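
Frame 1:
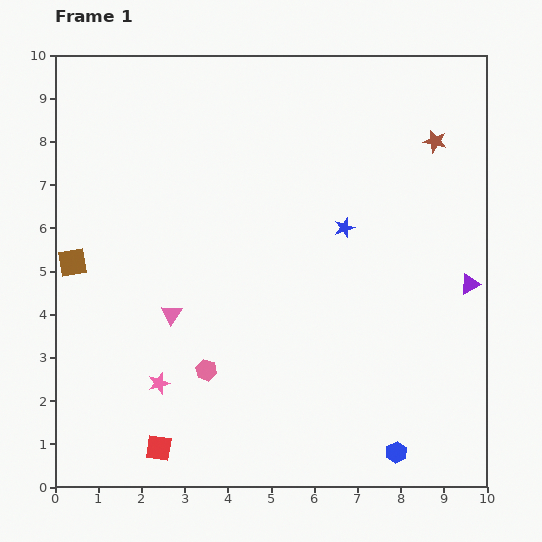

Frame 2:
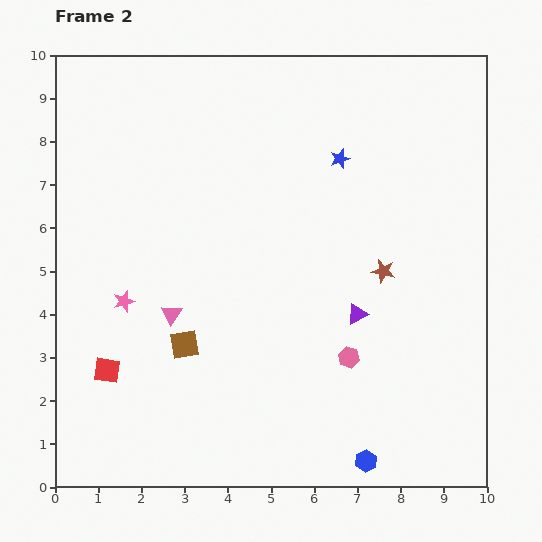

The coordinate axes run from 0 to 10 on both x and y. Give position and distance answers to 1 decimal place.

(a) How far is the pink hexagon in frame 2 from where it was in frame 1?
3.3

The pink hexagon moved from (3.5, 2.7) to (6.8, 3.0), a distance of √(3.3² + 0.3²) ≈ 3.3.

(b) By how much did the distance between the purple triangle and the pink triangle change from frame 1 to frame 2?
-2.6

Distance in frame 1: 6.9. Distance in frame 2: 4.3.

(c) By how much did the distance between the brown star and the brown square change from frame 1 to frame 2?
-4.0

Distance in frame 1: 8.9. Distance in frame 2: 4.9.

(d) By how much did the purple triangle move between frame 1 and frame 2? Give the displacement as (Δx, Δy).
(-2.6, -0.7)

The purple triangle was at (9.6, 4.7) in frame 1 and (7.0, 4.0) in frame 2.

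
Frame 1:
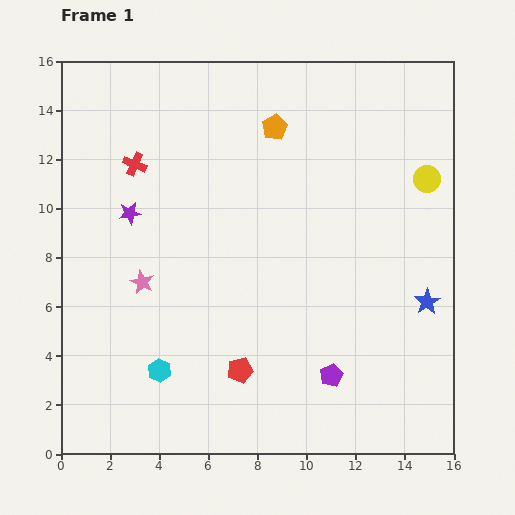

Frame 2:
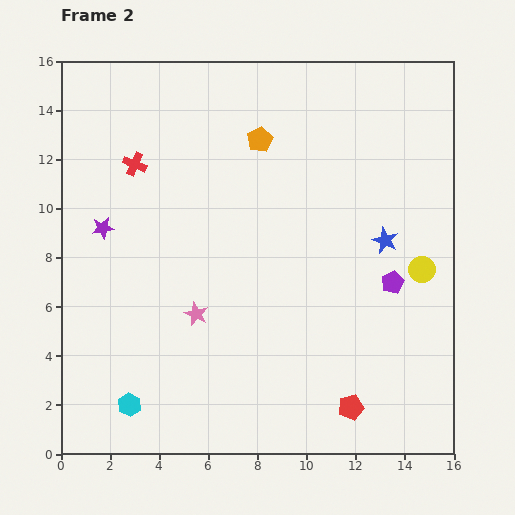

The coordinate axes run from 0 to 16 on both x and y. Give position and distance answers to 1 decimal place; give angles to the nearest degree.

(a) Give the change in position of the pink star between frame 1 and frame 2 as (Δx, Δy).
(2.2, -1.3)

The pink star was at (3.3, 7.0) in frame 1 and (5.5, 5.7) in frame 2.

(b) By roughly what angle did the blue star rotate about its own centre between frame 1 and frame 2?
17° counter-clockwise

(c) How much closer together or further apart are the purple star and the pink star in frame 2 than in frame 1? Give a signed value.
+2.4

Distance in frame 1: 2.8. Distance in frame 2: 5.2.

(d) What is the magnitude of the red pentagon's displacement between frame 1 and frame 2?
4.7

The red pentagon moved from (7.3, 3.4) to (11.8, 1.9), a distance of √(4.5² + 1.5²) ≈ 4.7.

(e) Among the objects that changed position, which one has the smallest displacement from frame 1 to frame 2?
the orange pentagon

(moved 0.8)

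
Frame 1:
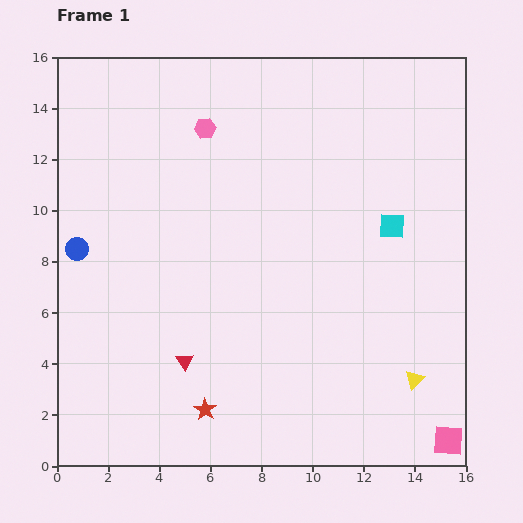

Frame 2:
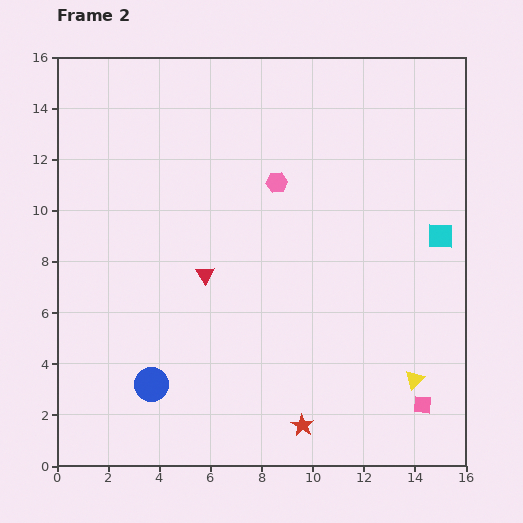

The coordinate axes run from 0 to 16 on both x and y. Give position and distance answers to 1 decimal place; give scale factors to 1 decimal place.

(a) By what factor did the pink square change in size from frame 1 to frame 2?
0.6×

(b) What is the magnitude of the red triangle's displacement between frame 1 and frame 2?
3.5

The red triangle moved from (5.0, 4.1) to (5.8, 7.5), a distance of √(0.8² + 3.4²) ≈ 3.5.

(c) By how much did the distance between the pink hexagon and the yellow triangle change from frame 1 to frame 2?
-3.4

Distance in frame 1: 12.8. Distance in frame 2: 9.4.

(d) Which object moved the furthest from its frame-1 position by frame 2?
the blue circle

(moved 6.0; next 3.8)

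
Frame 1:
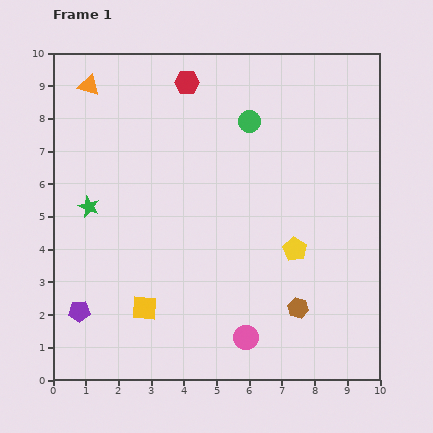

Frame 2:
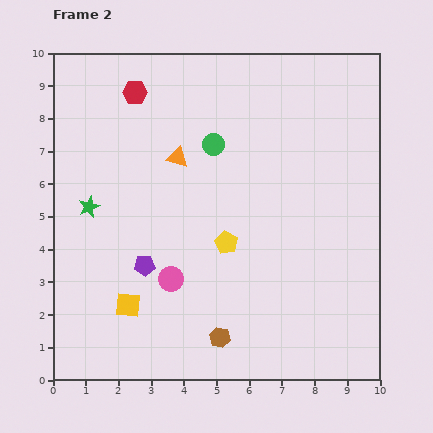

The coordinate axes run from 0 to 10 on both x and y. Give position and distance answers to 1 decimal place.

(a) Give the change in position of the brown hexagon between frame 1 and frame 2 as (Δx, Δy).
(-2.4, -0.9)

The brown hexagon was at (7.5, 2.2) in frame 1 and (5.1, 1.3) in frame 2.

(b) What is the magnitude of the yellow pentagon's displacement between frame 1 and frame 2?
2.1

The yellow pentagon moved from (7.4, 4.0) to (5.3, 4.2), a distance of √(2.1² + 0.2²) ≈ 2.1.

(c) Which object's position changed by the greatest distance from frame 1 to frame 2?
the orange triangle

(moved 3.5; next 2.9)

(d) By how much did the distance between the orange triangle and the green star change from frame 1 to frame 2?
-0.6

Distance in frame 1: 3.7. Distance in frame 2: 3.1.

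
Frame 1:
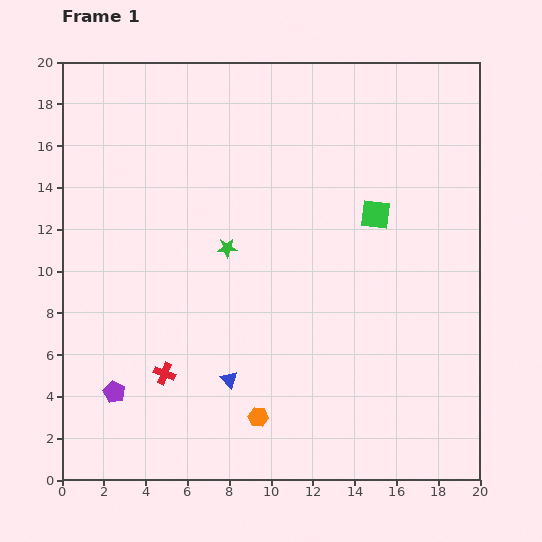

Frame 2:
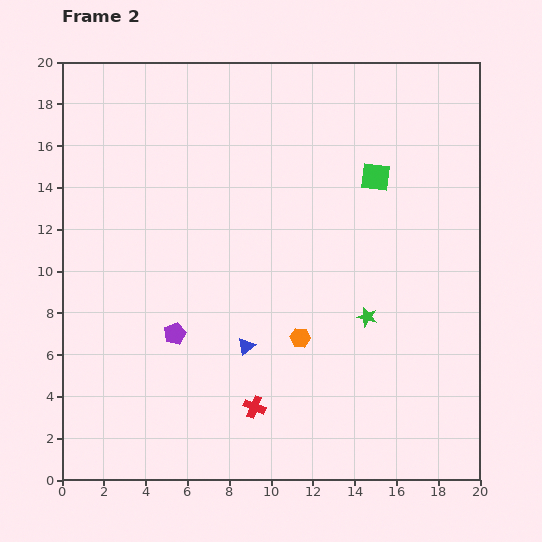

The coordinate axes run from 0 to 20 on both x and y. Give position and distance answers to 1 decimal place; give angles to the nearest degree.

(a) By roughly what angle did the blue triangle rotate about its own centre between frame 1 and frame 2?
35° clockwise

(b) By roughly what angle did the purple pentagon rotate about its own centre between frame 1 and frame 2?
23° clockwise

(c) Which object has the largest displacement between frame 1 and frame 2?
the green star

(moved 7.5; next 4.6)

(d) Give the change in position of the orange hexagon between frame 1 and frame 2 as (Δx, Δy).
(2.0, 3.8)

The orange hexagon was at (9.4, 3.0) in frame 1 and (11.4, 6.8) in frame 2.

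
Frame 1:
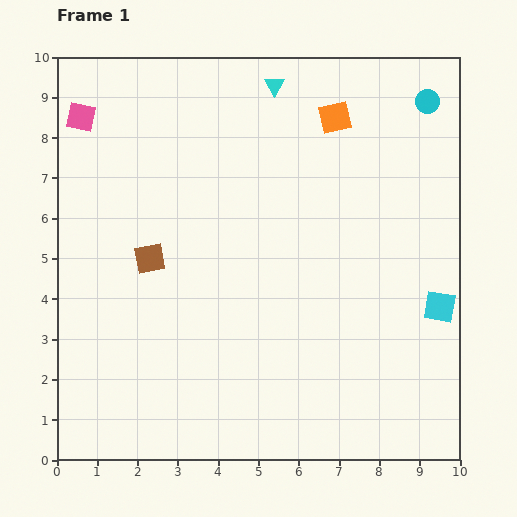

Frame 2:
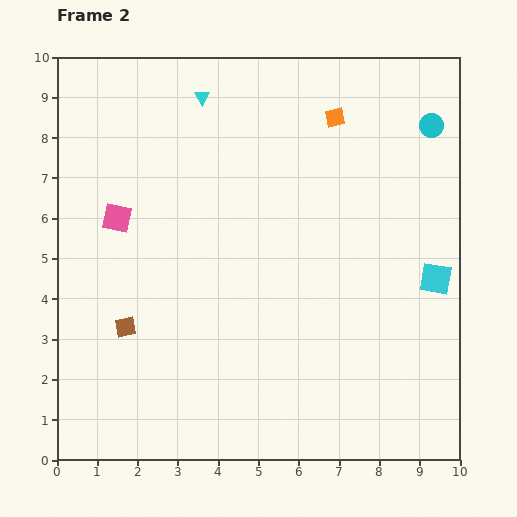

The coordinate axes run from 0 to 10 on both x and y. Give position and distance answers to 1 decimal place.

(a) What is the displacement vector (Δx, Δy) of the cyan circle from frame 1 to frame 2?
(0.1, -0.6)

The cyan circle was at (9.2, 8.9) in frame 1 and (9.3, 8.3) in frame 2.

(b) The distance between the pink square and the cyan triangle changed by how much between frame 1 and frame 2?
-1.2

Distance in frame 1: 4.9. Distance in frame 2: 3.7.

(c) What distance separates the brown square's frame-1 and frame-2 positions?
1.8

The brown square moved from (2.3, 5.0) to (1.7, 3.3), a distance of √(0.6² + 1.7²) ≈ 1.8.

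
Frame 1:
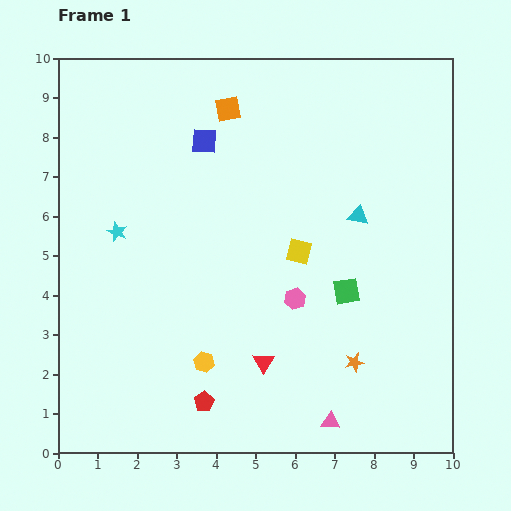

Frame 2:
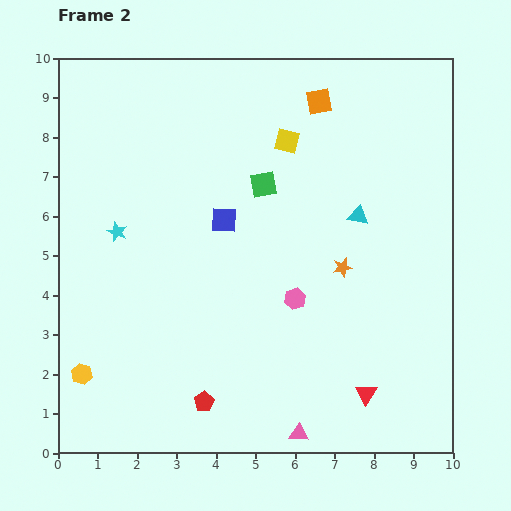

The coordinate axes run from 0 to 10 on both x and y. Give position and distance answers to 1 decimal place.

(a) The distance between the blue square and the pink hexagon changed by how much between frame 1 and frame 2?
-1.9

Distance in frame 1: 4.6. Distance in frame 2: 2.7.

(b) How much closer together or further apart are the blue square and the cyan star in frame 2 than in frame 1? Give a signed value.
-0.5

Distance in frame 1: 3.2. Distance in frame 2: 2.7.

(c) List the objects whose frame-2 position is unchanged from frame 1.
the pink hexagon, the cyan triangle, the red pentagon, the cyan star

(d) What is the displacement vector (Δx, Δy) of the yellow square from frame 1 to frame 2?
(-0.3, 2.8)

The yellow square was at (6.1, 5.1) in frame 1 and (5.8, 7.9) in frame 2.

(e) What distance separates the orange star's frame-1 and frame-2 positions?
2.4

The orange star moved from (7.5, 2.3) to (7.2, 4.7), a distance of √(0.3² + 2.4²) ≈ 2.4.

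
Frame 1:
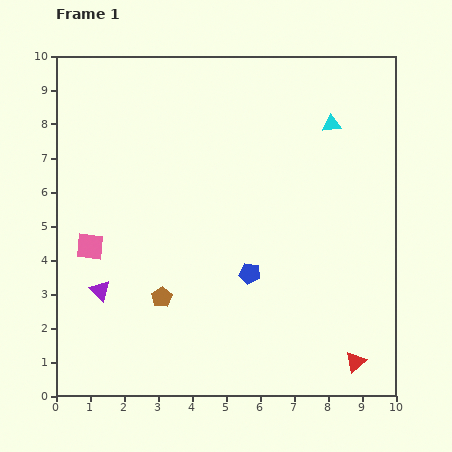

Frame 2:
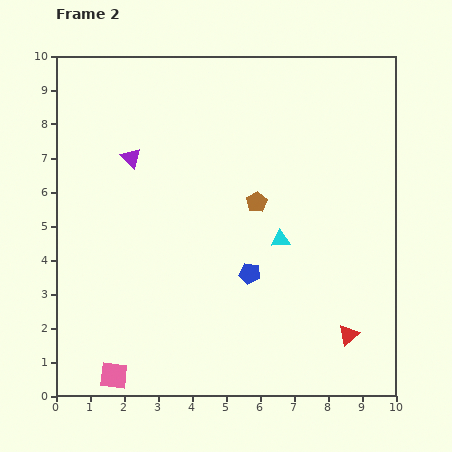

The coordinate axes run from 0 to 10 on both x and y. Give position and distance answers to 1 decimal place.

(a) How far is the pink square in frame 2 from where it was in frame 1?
3.9

The pink square moved from (1.0, 4.4) to (1.7, 0.6), a distance of √(0.7² + 3.8²) ≈ 3.9.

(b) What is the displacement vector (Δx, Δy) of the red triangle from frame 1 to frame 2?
(-0.2, 0.8)

The red triangle was at (8.8, 1.0) in frame 1 and (8.6, 1.8) in frame 2.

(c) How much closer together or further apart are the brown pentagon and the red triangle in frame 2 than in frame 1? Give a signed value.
-1.3

Distance in frame 1: 6.0. Distance in frame 2: 4.7.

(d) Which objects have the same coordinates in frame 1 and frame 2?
the blue pentagon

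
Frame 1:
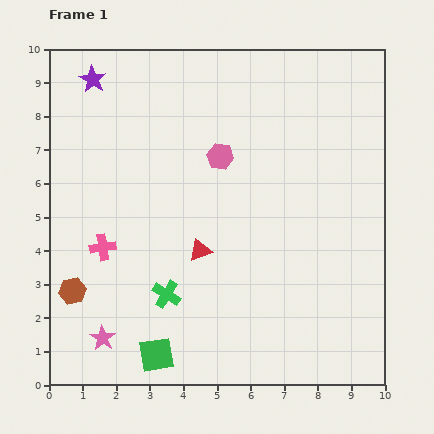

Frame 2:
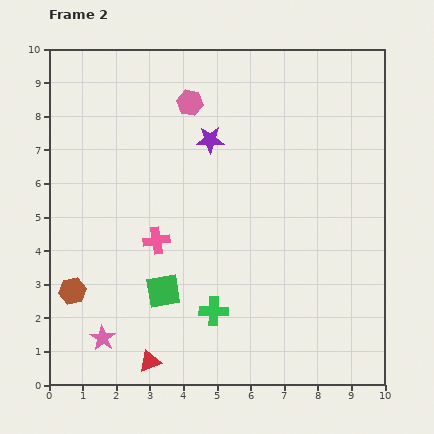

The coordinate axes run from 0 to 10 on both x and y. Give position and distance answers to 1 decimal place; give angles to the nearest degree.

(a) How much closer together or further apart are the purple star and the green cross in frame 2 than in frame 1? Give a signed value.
-1.7

Distance in frame 1: 6.8. Distance in frame 2: 5.1.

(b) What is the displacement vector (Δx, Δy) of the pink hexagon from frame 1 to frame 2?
(-0.9, 1.6)

The pink hexagon was at (5.1, 6.8) in frame 1 and (4.2, 8.4) in frame 2.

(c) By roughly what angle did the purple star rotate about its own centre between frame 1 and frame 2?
31° counter-clockwise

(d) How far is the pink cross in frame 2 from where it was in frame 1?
1.6

The pink cross moved from (1.6, 4.1) to (3.2, 4.3), a distance of √(1.6² + 0.2²) ≈ 1.6.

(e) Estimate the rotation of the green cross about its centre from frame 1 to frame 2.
30° counter-clockwise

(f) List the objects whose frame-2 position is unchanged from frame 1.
the brown hexagon, the pink star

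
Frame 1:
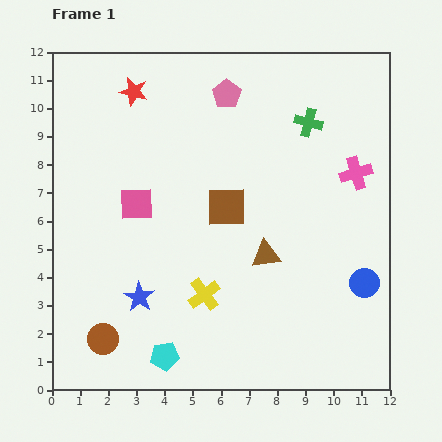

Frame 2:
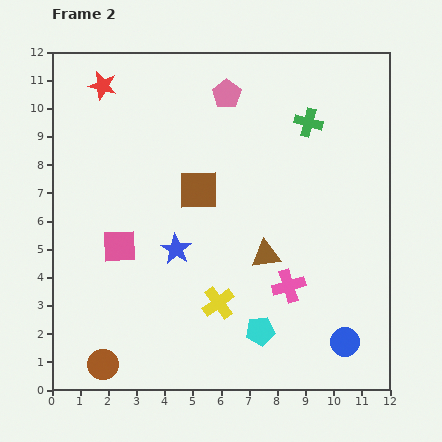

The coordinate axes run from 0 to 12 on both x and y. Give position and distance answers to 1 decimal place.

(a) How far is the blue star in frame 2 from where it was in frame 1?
2.1

The blue star moved from (3.1, 3.3) to (4.4, 5.0), a distance of √(1.3² + 1.7²) ≈ 2.1.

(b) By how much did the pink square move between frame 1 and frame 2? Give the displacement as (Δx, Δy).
(-0.6, -1.5)

The pink square was at (3.0, 6.6) in frame 1 and (2.4, 5.1) in frame 2.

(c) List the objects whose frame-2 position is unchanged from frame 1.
the green cross, the pink pentagon, the brown triangle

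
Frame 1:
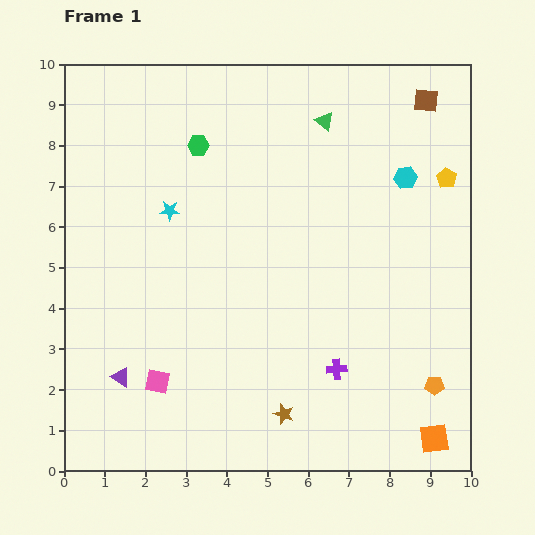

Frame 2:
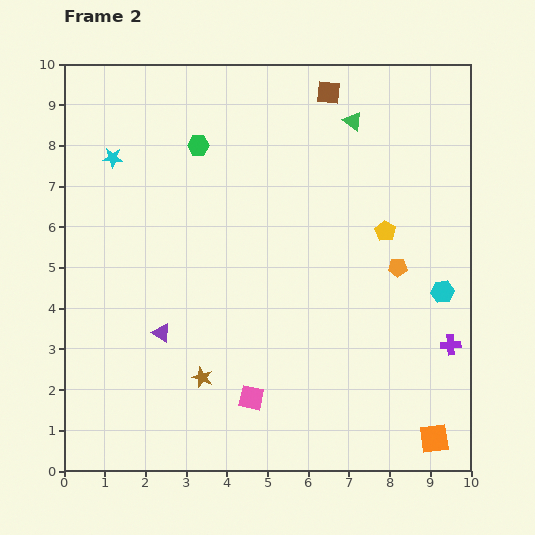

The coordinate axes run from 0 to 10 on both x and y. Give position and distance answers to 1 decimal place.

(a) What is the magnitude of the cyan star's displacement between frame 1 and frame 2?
1.9

The cyan star moved from (2.6, 6.4) to (1.2, 7.7), a distance of √(1.4² + 1.3²) ≈ 1.9.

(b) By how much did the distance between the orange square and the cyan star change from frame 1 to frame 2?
+1.9

Distance in frame 1: 8.6. Distance in frame 2: 10.5.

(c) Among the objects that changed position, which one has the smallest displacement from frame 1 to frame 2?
the green triangle

(moved 0.7)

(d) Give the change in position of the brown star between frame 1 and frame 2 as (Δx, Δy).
(-2.0, 0.9)

The brown star was at (5.4, 1.4) in frame 1 and (3.4, 2.3) in frame 2.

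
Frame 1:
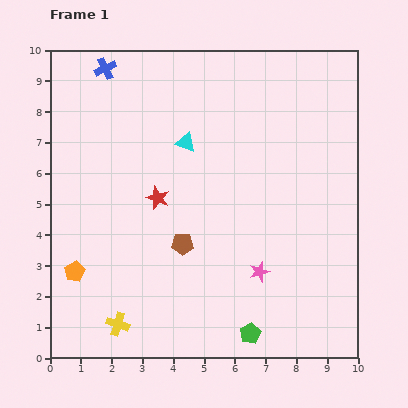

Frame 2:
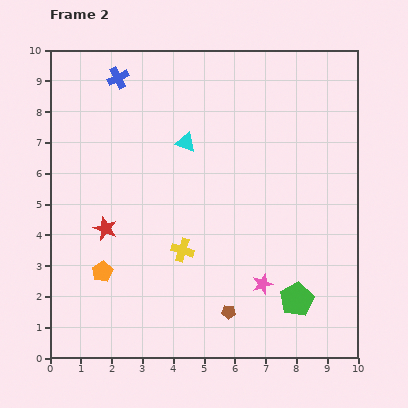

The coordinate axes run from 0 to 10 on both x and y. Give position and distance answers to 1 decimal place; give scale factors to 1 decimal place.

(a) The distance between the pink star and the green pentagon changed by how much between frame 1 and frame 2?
-0.8

Distance in frame 1: 2.0. Distance in frame 2: 1.2.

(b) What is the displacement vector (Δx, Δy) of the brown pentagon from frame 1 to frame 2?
(1.5, -2.2)

The brown pentagon was at (4.3, 3.7) in frame 1 and (5.8, 1.5) in frame 2.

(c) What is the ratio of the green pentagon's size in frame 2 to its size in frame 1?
1.6×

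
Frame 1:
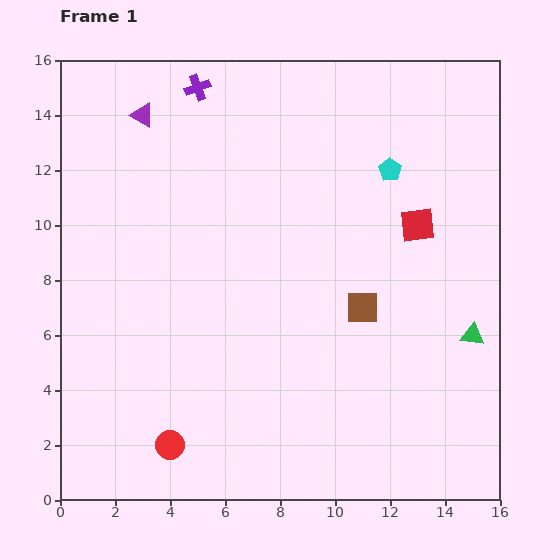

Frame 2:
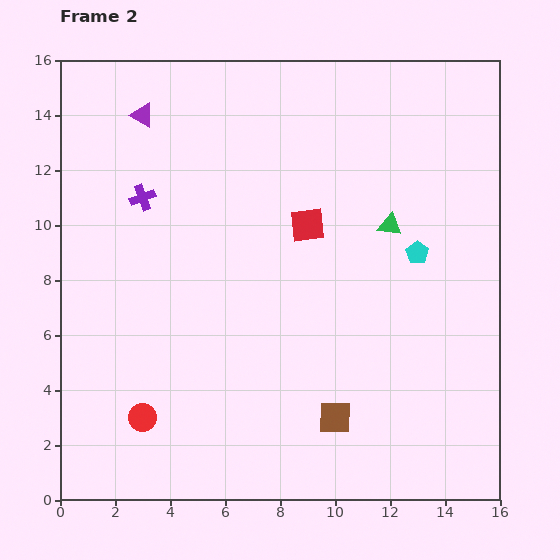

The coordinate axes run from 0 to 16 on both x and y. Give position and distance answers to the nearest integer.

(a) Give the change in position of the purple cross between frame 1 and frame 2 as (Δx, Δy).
(-2, -4)

The purple cross was at (5, 15) in frame 1 and (3, 11) in frame 2.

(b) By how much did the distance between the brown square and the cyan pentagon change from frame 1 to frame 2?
+2

Distance in frame 1: 5. Distance in frame 2: 7.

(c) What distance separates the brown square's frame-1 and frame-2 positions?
4

The brown square moved from (11, 7) to (10, 3), a distance of √(1² + 4²) ≈ 4.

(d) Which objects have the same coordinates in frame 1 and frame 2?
the purple triangle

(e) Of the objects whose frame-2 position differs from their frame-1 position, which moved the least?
the red circle

(moved 1)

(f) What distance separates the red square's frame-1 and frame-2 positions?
4

The red square moved from (13, 10) to (9, 10), a distance of √(4² + 0²) ≈ 4.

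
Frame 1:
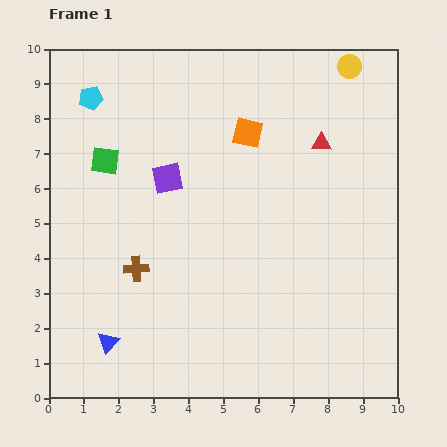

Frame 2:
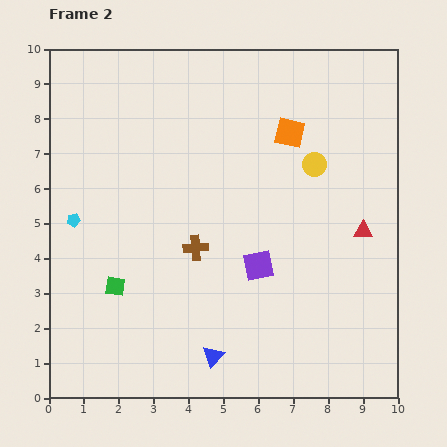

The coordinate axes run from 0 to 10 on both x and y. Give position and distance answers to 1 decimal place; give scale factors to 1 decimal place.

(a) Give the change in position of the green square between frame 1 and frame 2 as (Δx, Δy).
(0.3, -3.6)

The green square was at (1.6, 6.8) in frame 1 and (1.9, 3.2) in frame 2.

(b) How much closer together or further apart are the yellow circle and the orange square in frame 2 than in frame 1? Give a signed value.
-2.4

Distance in frame 1: 3.5. Distance in frame 2: 1.1.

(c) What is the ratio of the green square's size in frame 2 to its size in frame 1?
0.7×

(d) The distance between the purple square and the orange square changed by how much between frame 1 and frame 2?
+1.3

Distance in frame 1: 2.6. Distance in frame 2: 3.9.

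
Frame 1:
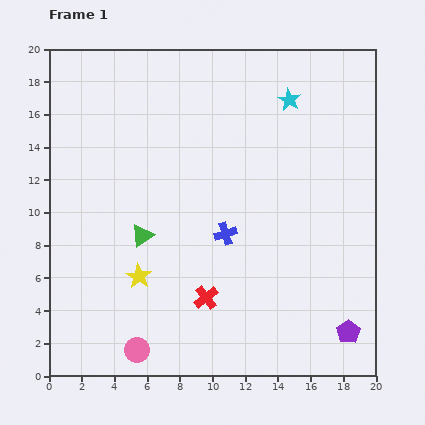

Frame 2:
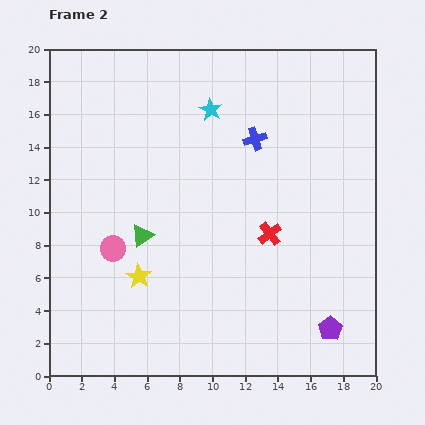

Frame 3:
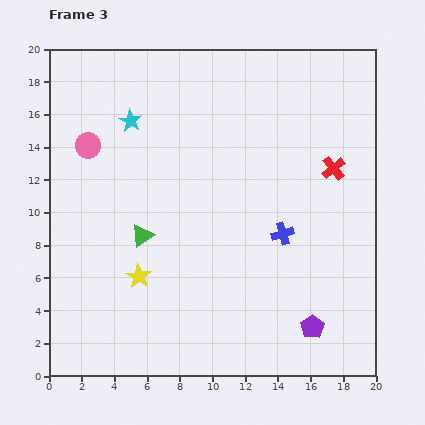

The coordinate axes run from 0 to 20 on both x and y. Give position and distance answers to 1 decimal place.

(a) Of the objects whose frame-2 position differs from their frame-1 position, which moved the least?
the purple pentagon

(moved 1.1)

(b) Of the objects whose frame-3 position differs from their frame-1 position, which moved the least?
the purple pentagon

(moved 2.2)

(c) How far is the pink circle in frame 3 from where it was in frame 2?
6.5

The pink circle moved from (3.9, 7.8) to (2.4, 14.1), a distance of √(1.5² + 6.3²) ≈ 6.5.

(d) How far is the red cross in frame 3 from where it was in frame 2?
5.6

The red cross moved from (13.5, 8.7) to (17.4, 12.7), a distance of √(3.9² + 4.0²) ≈ 5.6.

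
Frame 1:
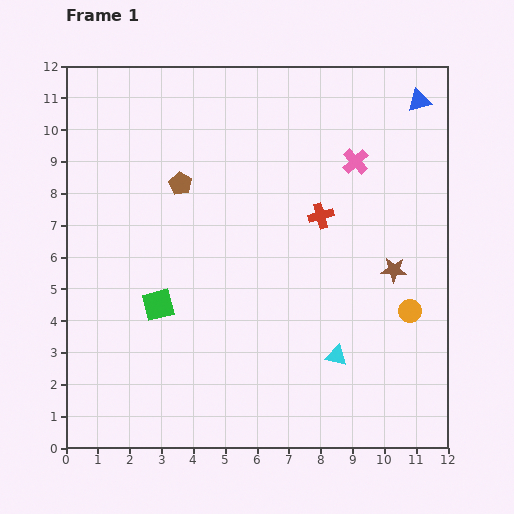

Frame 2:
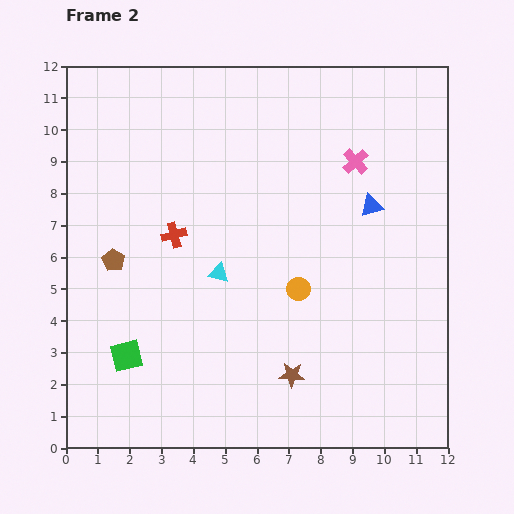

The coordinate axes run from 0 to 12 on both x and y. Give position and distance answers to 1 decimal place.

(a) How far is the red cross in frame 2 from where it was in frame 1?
4.6

The red cross moved from (8.0, 7.3) to (3.4, 6.7), a distance of √(4.6² + 0.6²) ≈ 4.6.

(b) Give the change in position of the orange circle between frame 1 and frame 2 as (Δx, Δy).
(-3.5, 0.7)

The orange circle was at (10.8, 4.3) in frame 1 and (7.3, 5.0) in frame 2.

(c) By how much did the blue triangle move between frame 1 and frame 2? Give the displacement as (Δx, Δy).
(-1.5, -3.3)

The blue triangle was at (11.1, 10.9) in frame 1 and (9.6, 7.6) in frame 2.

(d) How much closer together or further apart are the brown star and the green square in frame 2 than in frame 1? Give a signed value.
-2.3

Distance in frame 1: 7.5. Distance in frame 2: 5.2.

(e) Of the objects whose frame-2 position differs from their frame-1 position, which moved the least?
the green square

(moved 1.9)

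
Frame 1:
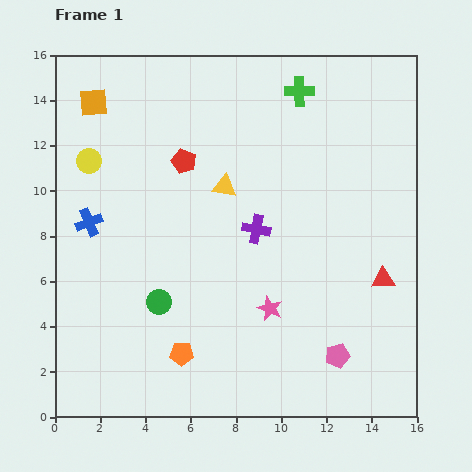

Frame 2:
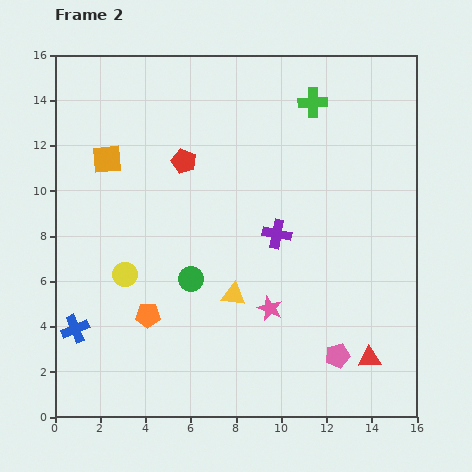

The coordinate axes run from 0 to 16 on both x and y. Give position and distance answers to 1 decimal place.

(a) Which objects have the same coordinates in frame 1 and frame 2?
the red pentagon, the pink pentagon, the pink star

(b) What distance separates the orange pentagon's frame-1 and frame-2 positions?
2.3

The orange pentagon moved from (5.6, 2.8) to (4.1, 4.5), a distance of √(1.5² + 1.7²) ≈ 2.3.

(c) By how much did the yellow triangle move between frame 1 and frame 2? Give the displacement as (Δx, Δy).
(0.4, -4.8)

The yellow triangle was at (7.5, 10.2) in frame 1 and (7.9, 5.4) in frame 2.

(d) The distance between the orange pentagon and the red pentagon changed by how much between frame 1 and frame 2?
-1.5

Distance in frame 1: 8.5. Distance in frame 2: 7.0.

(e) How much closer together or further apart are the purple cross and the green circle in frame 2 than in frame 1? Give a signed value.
-1.1

Distance in frame 1: 5.4. Distance in frame 2: 4.3.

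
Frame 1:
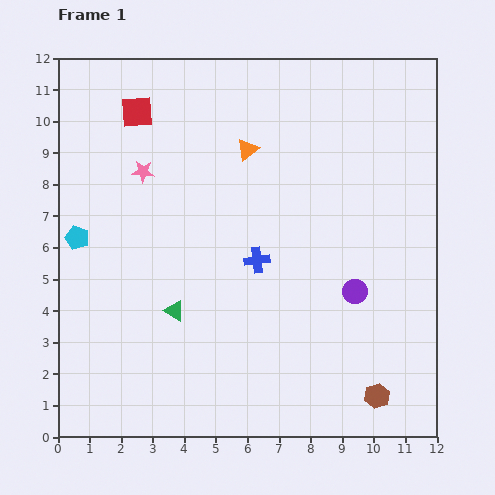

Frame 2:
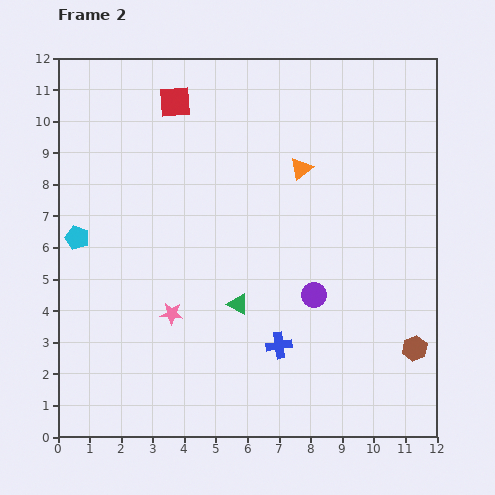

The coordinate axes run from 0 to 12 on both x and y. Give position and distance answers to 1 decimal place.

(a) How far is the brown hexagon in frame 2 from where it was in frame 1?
1.9

The brown hexagon moved from (10.1, 1.3) to (11.3, 2.8), a distance of √(1.2² + 1.5²) ≈ 1.9.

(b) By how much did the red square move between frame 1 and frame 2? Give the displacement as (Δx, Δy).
(1.2, 0.3)

The red square was at (2.5, 10.3) in frame 1 and (3.7, 10.6) in frame 2.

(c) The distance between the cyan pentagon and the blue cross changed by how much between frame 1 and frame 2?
+1.5

Distance in frame 1: 5.7. Distance in frame 2: 7.2.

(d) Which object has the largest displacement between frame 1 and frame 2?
the pink star

(moved 4.6; next 2.8)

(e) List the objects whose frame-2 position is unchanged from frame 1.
the cyan pentagon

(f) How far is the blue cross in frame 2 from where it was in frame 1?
2.8

The blue cross moved from (6.3, 5.6) to (7.0, 2.9), a distance of √(0.7² + 2.7²) ≈ 2.8.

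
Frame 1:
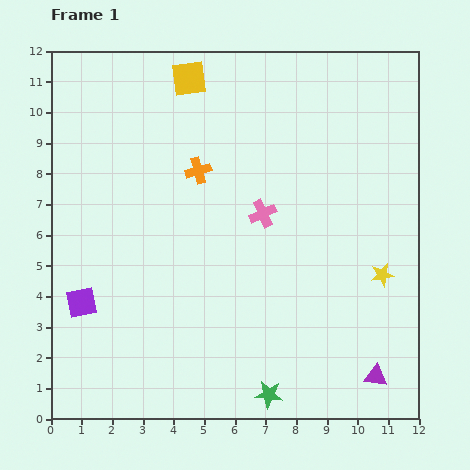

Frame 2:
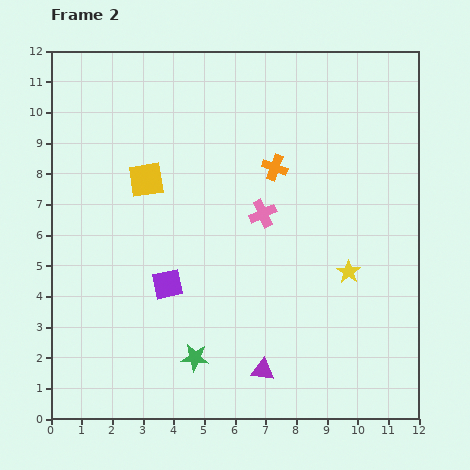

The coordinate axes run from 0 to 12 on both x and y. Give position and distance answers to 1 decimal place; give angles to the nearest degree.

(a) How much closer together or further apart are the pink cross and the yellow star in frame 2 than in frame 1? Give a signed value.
-1.0

Distance in frame 1: 4.4. Distance in frame 2: 3.4.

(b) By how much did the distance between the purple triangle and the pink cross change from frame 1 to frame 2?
-1.4

Distance in frame 1: 6.5. Distance in frame 2: 5.1.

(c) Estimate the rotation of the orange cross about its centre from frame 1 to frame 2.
36° clockwise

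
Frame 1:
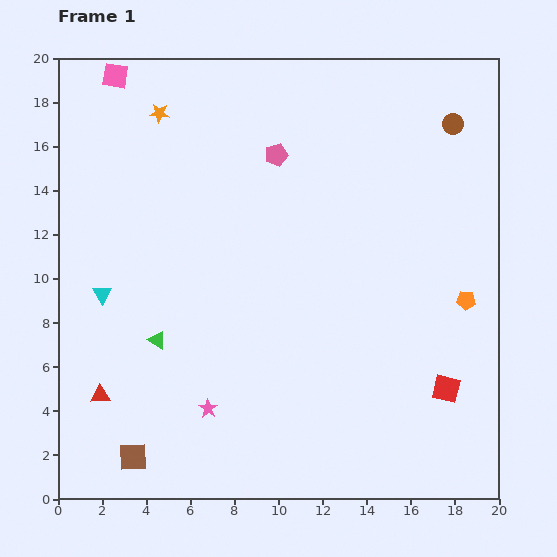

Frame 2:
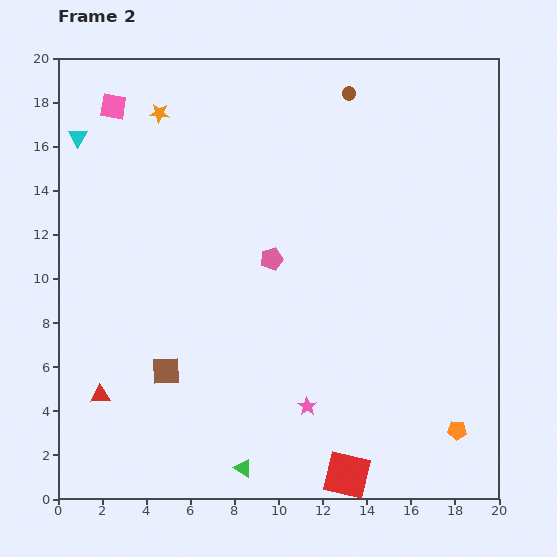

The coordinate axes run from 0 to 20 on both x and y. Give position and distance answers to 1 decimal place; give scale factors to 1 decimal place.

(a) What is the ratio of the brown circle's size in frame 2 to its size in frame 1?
0.6×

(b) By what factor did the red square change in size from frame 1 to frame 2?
1.7×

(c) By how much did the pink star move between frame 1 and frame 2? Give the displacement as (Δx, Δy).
(4.5, 0.1)

The pink star was at (6.8, 4.1) in frame 1 and (11.3, 4.2) in frame 2.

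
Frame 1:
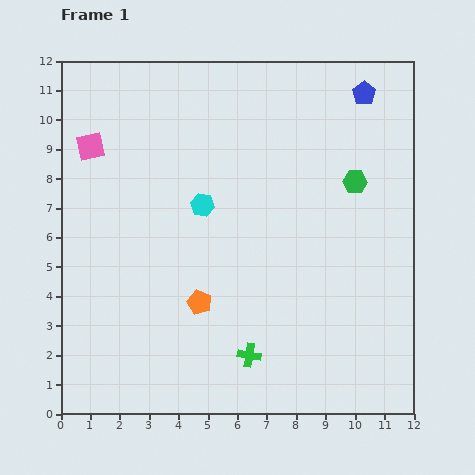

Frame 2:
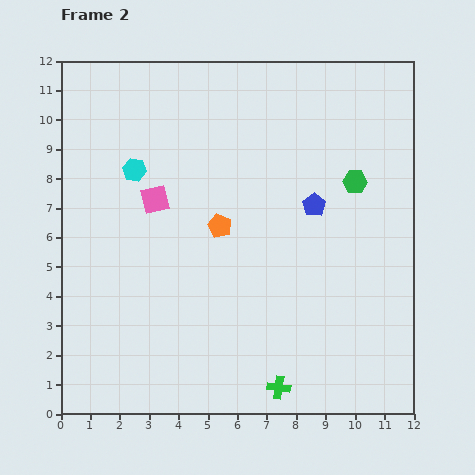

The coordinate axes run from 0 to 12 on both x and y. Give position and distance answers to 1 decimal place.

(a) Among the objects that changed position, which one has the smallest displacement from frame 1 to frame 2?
the green cross

(moved 1.5)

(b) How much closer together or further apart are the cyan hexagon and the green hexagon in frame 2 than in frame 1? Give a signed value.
+2.2

Distance in frame 1: 5.3. Distance in frame 2: 7.5.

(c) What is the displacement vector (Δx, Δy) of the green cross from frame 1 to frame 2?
(1.0, -1.1)

The green cross was at (6.4, 2.0) in frame 1 and (7.4, 0.9) in frame 2.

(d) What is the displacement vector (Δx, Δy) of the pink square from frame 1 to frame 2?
(2.2, -1.8)

The pink square was at (1.0, 9.1) in frame 1 and (3.2, 7.3) in frame 2.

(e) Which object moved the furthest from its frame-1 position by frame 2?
the blue pentagon

(moved 4.2; next 2.8)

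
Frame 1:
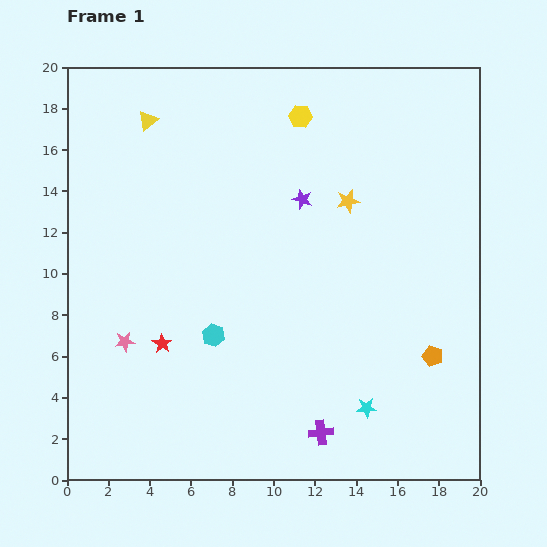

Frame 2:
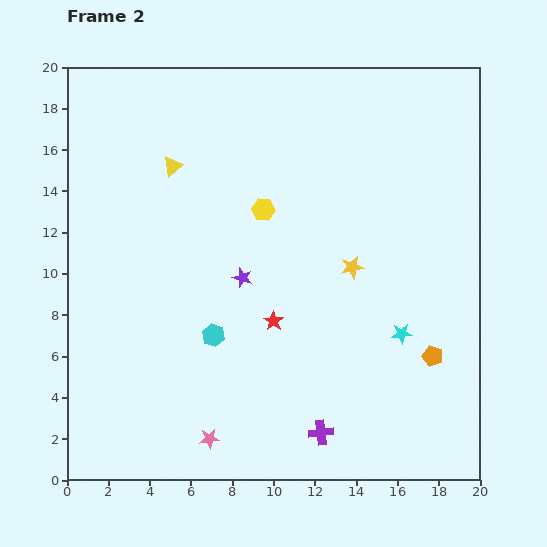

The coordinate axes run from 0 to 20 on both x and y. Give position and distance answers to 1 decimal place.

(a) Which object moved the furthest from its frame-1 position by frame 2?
the pink star

(moved 6.2; next 5.5)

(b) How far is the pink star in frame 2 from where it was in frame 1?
6.2

The pink star moved from (2.8, 6.7) to (6.9, 2.0), a distance of √(4.1² + 4.7²) ≈ 6.2.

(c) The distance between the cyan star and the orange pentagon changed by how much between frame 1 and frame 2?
-2.2

Distance in frame 1: 4.1. Distance in frame 2: 1.9.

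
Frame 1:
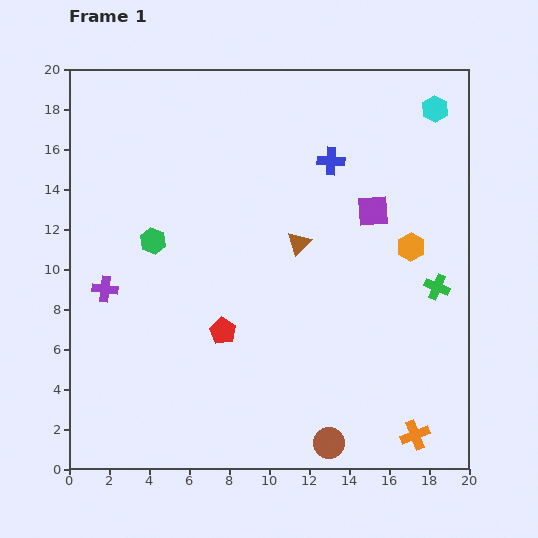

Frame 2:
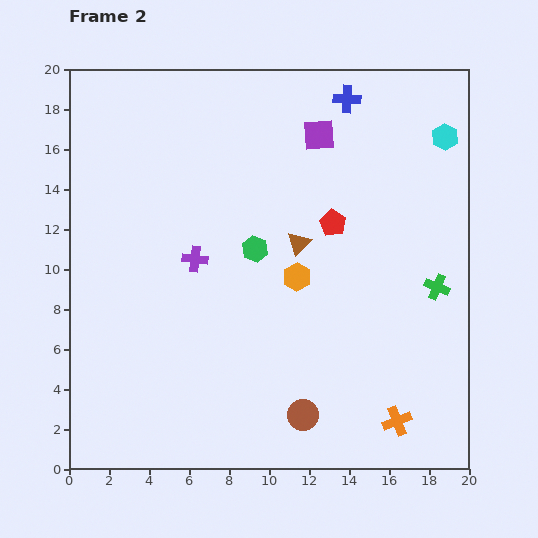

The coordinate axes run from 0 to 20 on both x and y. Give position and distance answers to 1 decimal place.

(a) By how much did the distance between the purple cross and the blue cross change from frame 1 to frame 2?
-2.0

Distance in frame 1: 13.0. Distance in frame 2: 11.0.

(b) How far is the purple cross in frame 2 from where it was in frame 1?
4.7

The purple cross moved from (1.8, 9.0) to (6.3, 10.5), a distance of √(4.5² + 1.5²) ≈ 4.7.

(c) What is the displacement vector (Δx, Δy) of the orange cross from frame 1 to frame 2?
(-0.9, 0.7)

The orange cross was at (17.3, 1.7) in frame 1 and (16.4, 2.4) in frame 2.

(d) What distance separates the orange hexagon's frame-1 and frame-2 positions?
5.9

The orange hexagon moved from (17.1, 11.1) to (11.4, 9.6), a distance of √(5.7² + 1.5²) ≈ 5.9.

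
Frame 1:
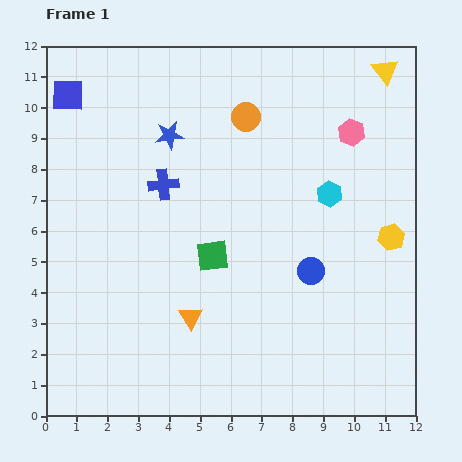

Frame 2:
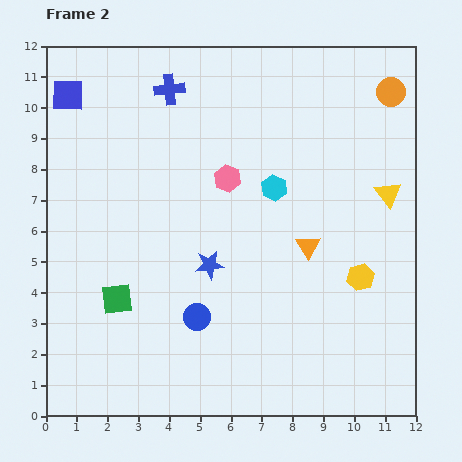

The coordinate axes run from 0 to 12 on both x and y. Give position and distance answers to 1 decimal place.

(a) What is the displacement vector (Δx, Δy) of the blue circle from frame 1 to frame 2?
(-3.7, -1.5)

The blue circle was at (8.6, 4.7) in frame 1 and (4.9, 3.2) in frame 2.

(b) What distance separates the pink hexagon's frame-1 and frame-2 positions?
4.3

The pink hexagon moved from (9.9, 9.2) to (5.9, 7.7), a distance of √(4.0² + 1.5²) ≈ 4.3.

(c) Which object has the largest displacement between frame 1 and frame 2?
the orange circle

(moved 4.8; next 4.4)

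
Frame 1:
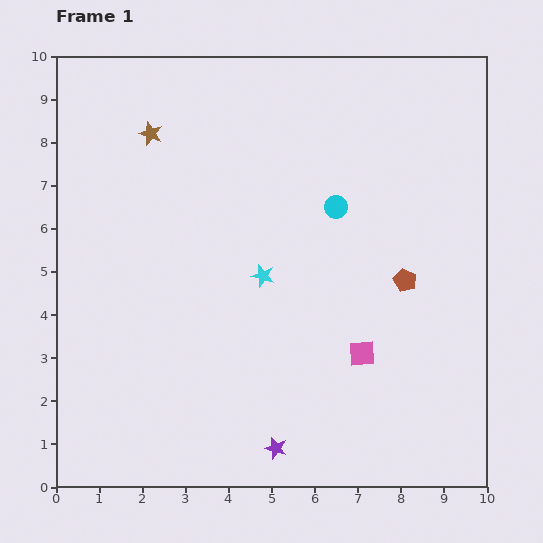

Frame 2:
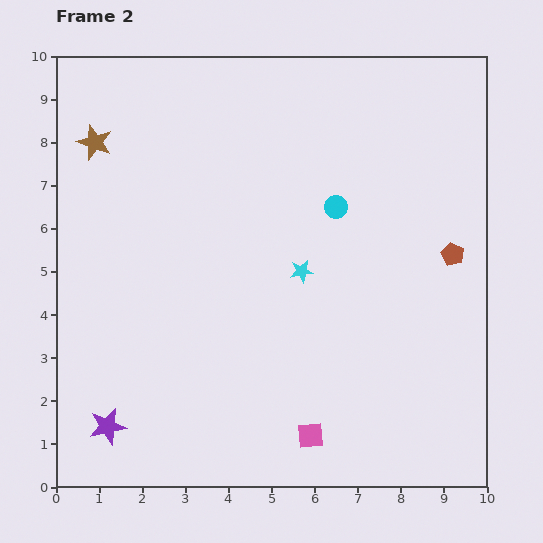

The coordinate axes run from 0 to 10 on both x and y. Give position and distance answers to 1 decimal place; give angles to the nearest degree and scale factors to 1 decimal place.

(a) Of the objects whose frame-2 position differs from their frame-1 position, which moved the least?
the cyan star

(moved 0.9)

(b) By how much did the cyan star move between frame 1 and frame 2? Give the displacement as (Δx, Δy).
(0.9, 0.1)

The cyan star was at (4.8, 4.9) in frame 1 and (5.7, 5.0) in frame 2.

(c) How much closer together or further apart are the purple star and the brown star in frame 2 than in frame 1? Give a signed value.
-1.3

Distance in frame 1: 7.9. Distance in frame 2: 6.6.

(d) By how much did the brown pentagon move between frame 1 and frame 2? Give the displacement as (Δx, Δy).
(1.1, 0.6)

The brown pentagon was at (8.1, 4.8) in frame 1 and (9.2, 5.4) in frame 2.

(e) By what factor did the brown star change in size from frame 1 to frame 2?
1.5×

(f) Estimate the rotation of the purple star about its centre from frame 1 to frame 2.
29° counter-clockwise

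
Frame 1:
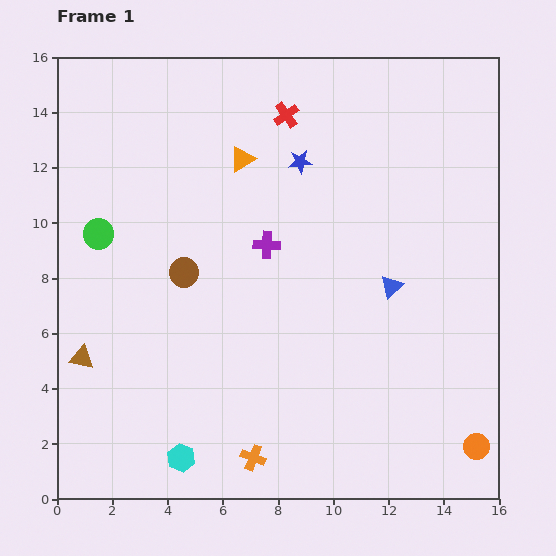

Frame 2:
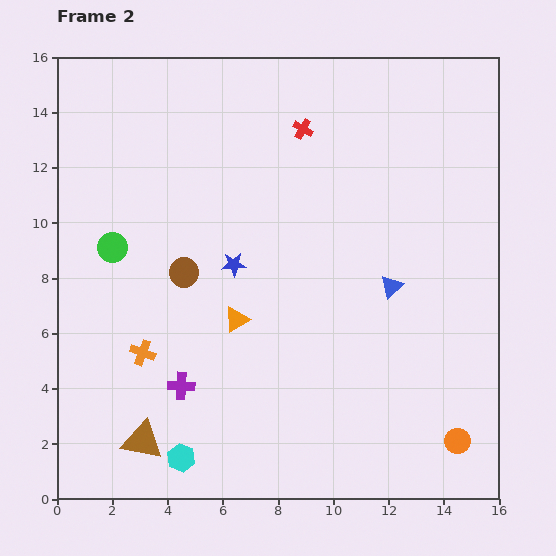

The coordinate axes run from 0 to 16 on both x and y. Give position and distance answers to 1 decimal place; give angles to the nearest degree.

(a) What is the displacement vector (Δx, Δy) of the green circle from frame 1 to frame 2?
(0.5, -0.5)

The green circle was at (1.5, 9.6) in frame 1 and (2.0, 9.1) in frame 2.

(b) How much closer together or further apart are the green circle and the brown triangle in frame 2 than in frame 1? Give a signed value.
+2.6

Distance in frame 1: 4.5. Distance in frame 2: 7.1.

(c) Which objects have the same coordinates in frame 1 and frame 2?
the brown circle, the blue triangle, the cyan hexagon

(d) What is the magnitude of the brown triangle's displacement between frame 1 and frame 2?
3.7

The brown triangle moved from (0.9, 5.1) to (3.1, 2.1), a distance of √(2.2² + 3.0²) ≈ 3.7.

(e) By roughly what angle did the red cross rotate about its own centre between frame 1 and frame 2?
25° counter-clockwise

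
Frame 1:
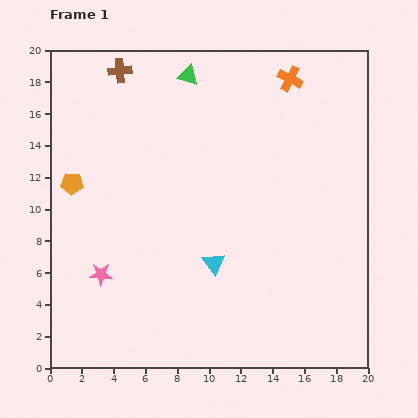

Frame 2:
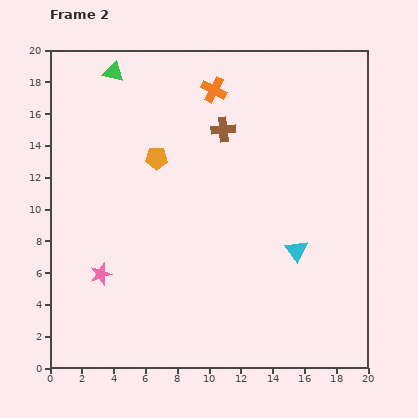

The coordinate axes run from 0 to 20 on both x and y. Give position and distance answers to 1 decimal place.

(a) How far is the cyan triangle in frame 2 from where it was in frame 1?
5.3

The cyan triangle moved from (10.3, 6.6) to (15.5, 7.4), a distance of √(5.2² + 0.8²) ≈ 5.3.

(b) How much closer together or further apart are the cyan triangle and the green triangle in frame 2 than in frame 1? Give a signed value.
+4.2

Distance in frame 1: 11.9. Distance in frame 2: 16.1.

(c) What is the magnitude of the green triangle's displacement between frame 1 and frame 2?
4.7

The green triangle moved from (8.7, 18.4) to (4.0, 18.6), a distance of √(4.7² + 0.2²) ≈ 4.7.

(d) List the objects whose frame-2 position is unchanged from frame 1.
the pink star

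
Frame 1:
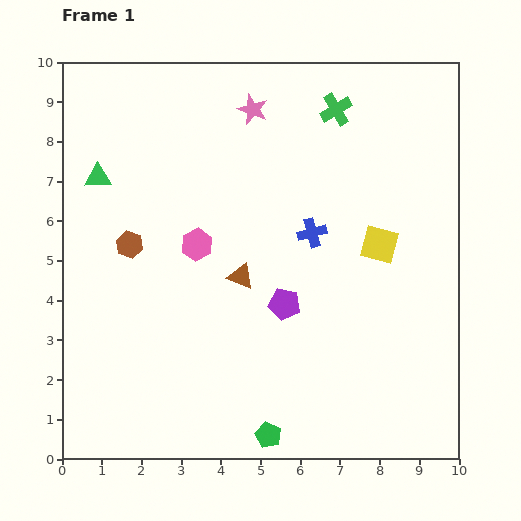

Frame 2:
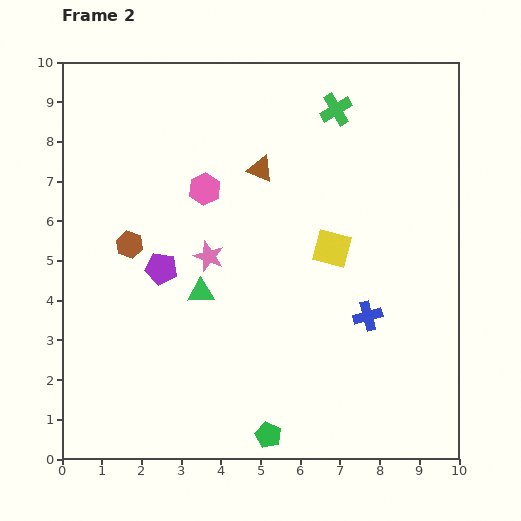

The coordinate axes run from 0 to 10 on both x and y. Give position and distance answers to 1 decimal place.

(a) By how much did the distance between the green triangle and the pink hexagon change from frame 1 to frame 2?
-0.4

Distance in frame 1: 3.0. Distance in frame 2: 2.6.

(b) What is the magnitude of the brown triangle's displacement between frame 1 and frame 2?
2.7

The brown triangle moved from (4.5, 4.6) to (5.0, 7.3), a distance of √(0.5² + 2.7²) ≈ 2.7.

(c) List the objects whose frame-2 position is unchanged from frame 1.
the green pentagon, the green cross, the brown hexagon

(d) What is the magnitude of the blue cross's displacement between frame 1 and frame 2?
2.5

The blue cross moved from (6.3, 5.7) to (7.7, 3.6), a distance of √(1.4² + 2.1²) ≈ 2.5.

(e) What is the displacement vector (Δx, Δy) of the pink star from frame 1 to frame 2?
(-1.1, -3.7)

The pink star was at (4.8, 8.8) in frame 1 and (3.7, 5.1) in frame 2.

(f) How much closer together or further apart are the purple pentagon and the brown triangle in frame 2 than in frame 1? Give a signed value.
+2.2

Distance in frame 1: 1.3. Distance in frame 2: 3.5.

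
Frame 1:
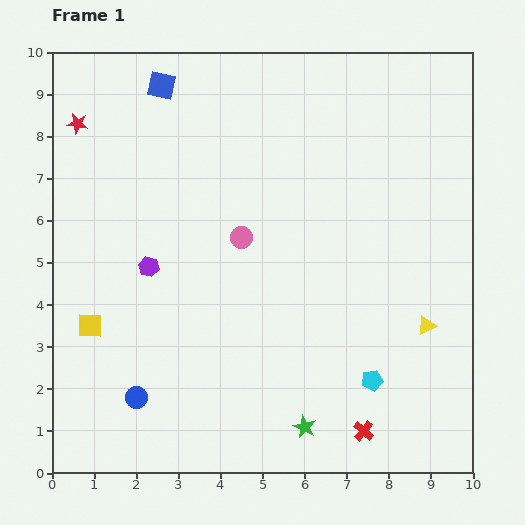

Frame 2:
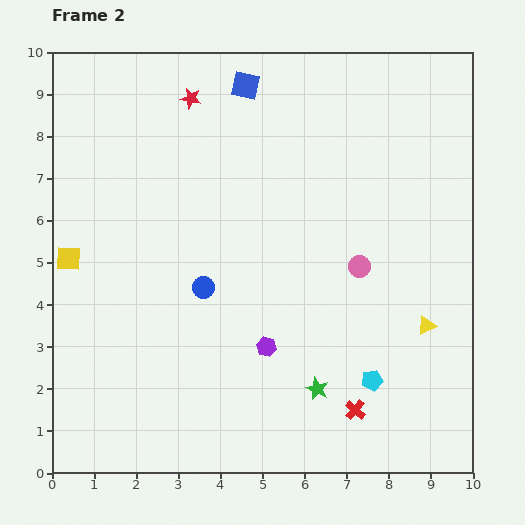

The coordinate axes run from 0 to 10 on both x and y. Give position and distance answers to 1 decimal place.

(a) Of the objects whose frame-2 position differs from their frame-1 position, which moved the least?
the red cross

(moved 0.5)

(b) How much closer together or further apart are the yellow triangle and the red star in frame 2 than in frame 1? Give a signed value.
-1.8

Distance in frame 1: 9.6. Distance in frame 2: 7.8.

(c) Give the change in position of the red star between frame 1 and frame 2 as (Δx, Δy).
(2.7, 0.6)

The red star was at (0.6, 8.3) in frame 1 and (3.3, 8.9) in frame 2.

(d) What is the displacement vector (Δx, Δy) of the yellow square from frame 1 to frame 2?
(-0.5, 1.6)

The yellow square was at (0.9, 3.5) in frame 1 and (0.4, 5.1) in frame 2.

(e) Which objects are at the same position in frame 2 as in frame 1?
the yellow triangle, the cyan pentagon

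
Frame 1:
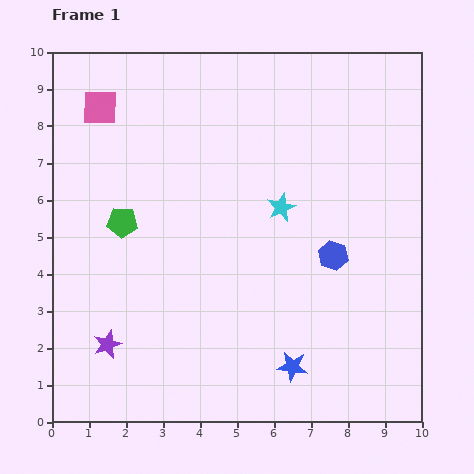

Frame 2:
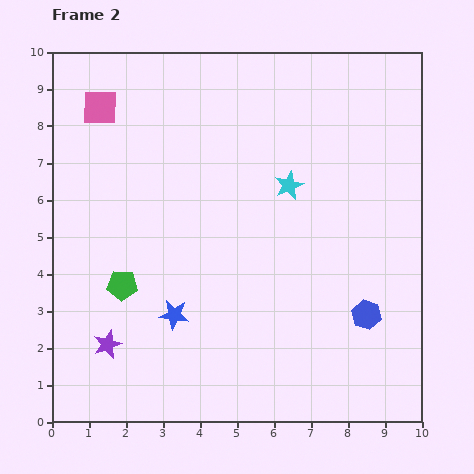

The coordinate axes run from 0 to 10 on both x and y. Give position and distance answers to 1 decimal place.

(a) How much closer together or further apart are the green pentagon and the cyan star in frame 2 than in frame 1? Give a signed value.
+0.9

Distance in frame 1: 4.3. Distance in frame 2: 5.2.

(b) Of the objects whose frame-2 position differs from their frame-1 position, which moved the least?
the cyan star

(moved 0.6)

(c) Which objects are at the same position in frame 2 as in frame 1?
the pink square, the purple star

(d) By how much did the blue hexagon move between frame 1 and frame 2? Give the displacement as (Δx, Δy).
(0.9, -1.6)

The blue hexagon was at (7.6, 4.5) in frame 1 and (8.5, 2.9) in frame 2.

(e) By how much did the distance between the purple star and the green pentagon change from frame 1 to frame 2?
-1.7

Distance in frame 1: 3.3. Distance in frame 2: 1.6.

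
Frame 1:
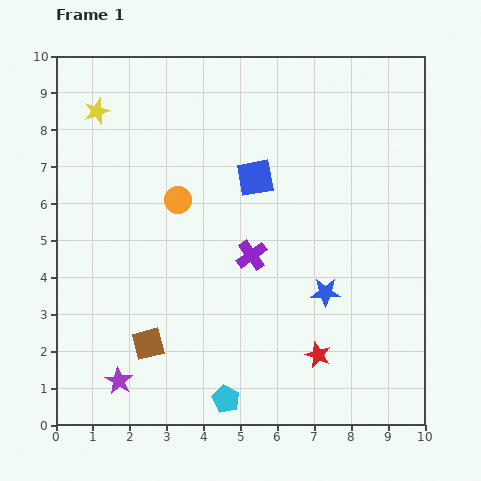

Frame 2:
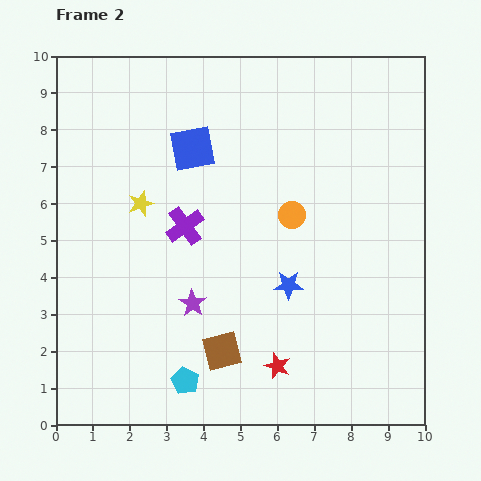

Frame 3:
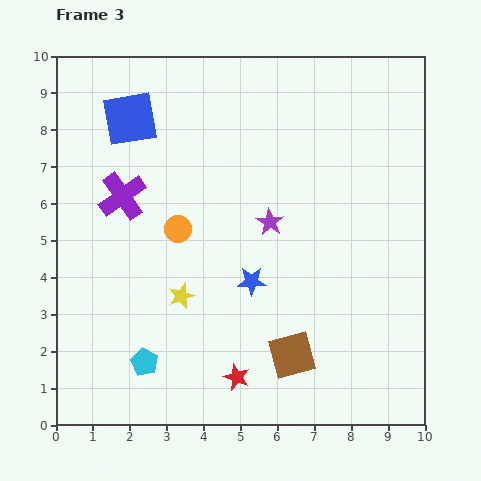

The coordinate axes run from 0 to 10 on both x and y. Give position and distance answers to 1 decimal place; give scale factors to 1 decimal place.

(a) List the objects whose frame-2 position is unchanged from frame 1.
none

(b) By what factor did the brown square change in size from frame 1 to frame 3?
1.5×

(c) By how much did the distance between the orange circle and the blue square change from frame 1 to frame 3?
+1.1

Distance in frame 1: 2.2. Distance in frame 3: 3.3.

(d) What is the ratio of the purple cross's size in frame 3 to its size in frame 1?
1.6×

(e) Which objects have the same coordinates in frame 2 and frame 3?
none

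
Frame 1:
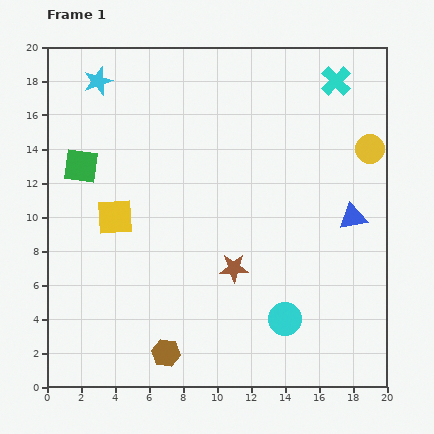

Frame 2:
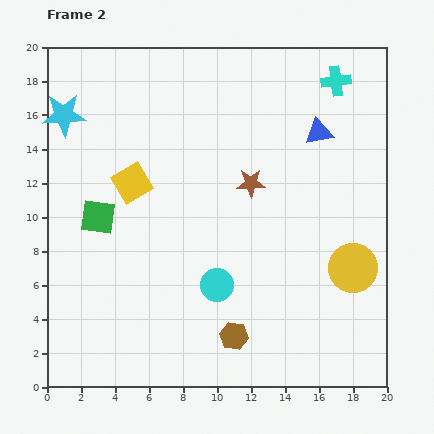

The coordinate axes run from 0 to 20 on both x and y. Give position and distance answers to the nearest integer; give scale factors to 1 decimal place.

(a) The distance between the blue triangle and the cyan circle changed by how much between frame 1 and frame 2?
+4

Distance in frame 1: 7. Distance in frame 2: 11.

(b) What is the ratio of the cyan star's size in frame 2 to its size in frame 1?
1.5×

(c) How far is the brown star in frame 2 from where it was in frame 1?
5

The brown star moved from (11, 7) to (12, 12), a distance of √(1² + 5²) ≈ 5.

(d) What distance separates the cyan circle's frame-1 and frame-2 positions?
4

The cyan circle moved from (14, 4) to (10, 6), a distance of √(4² + 2²) ≈ 4.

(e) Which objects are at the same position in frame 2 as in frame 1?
the cyan cross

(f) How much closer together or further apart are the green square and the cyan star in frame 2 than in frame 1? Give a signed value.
+1

Distance in frame 1: 5. Distance in frame 2: 6.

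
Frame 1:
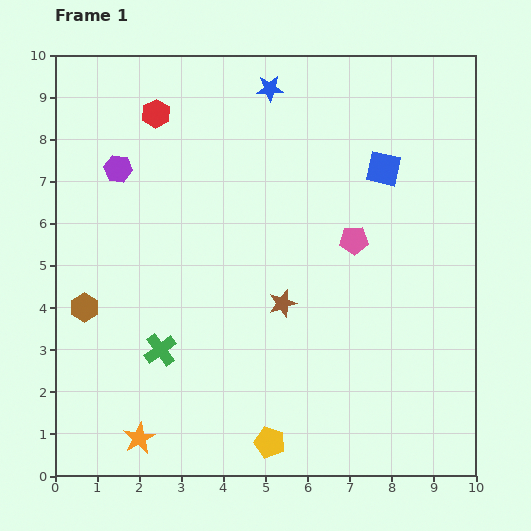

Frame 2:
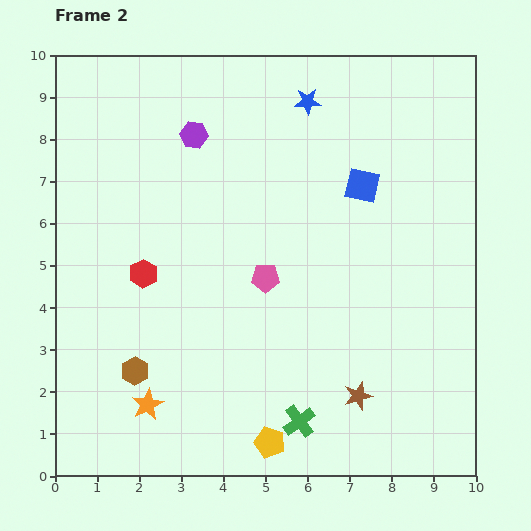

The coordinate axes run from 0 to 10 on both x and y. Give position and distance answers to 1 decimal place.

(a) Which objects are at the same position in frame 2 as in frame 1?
the yellow pentagon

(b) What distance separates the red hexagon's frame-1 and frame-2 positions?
3.8

The red hexagon moved from (2.4, 8.6) to (2.1, 4.8), a distance of √(0.3² + 3.8²) ≈ 3.8.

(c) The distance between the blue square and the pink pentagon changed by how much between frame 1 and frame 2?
+1.4

Distance in frame 1: 1.8. Distance in frame 2: 3.2.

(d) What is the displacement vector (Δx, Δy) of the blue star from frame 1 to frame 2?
(0.9, -0.3)

The blue star was at (5.1, 9.2) in frame 1 and (6.0, 8.9) in frame 2.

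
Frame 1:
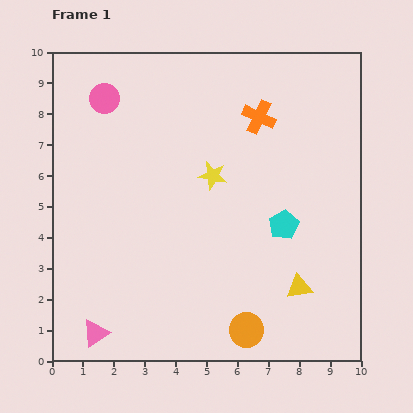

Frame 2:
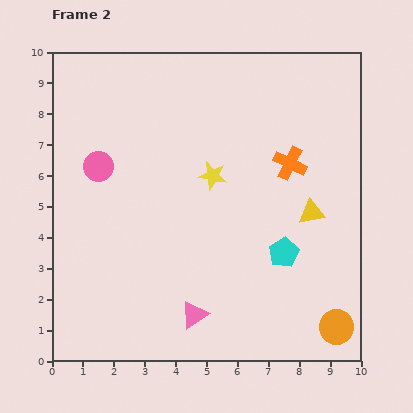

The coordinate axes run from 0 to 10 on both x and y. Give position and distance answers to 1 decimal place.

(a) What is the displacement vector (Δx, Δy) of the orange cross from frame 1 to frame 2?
(1.0, -1.5)

The orange cross was at (6.7, 7.9) in frame 1 and (7.7, 6.4) in frame 2.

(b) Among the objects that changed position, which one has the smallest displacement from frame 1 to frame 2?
the cyan pentagon

(moved 0.9)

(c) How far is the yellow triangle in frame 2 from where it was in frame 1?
2.4

The yellow triangle moved from (8.0, 2.4) to (8.4, 4.8), a distance of √(0.4² + 2.4²) ≈ 2.4.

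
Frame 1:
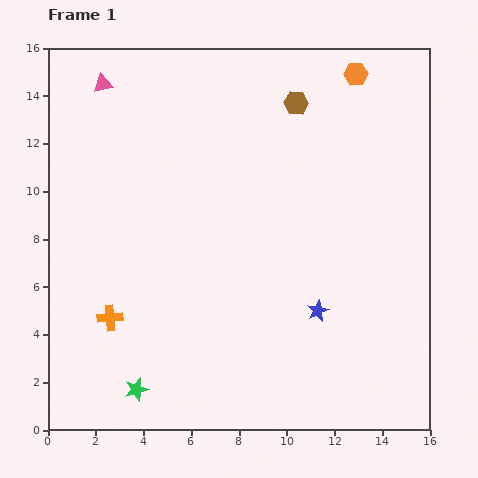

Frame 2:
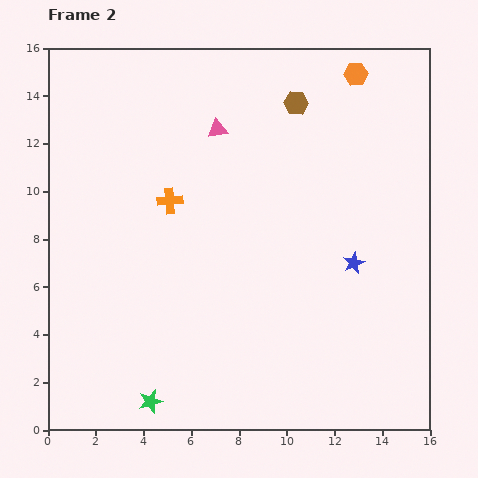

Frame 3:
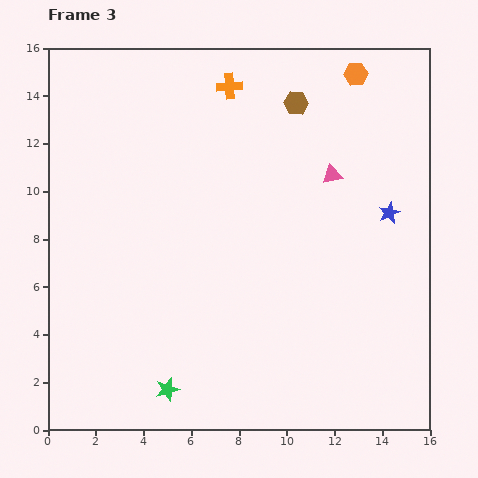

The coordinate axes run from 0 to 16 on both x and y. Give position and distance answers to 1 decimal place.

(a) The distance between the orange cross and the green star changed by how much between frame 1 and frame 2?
+5.2

Distance in frame 1: 3.2. Distance in frame 2: 8.4.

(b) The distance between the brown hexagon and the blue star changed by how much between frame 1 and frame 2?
-1.6

Distance in frame 1: 8.7. Distance in frame 2: 7.1.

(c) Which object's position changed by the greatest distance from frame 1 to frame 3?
the orange cross

(moved 10.9; next 10.3)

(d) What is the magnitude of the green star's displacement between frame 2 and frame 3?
0.9

The green star moved from (4.3, 1.2) to (5.0, 1.7), a distance of √(0.7² + 0.5²) ≈ 0.9.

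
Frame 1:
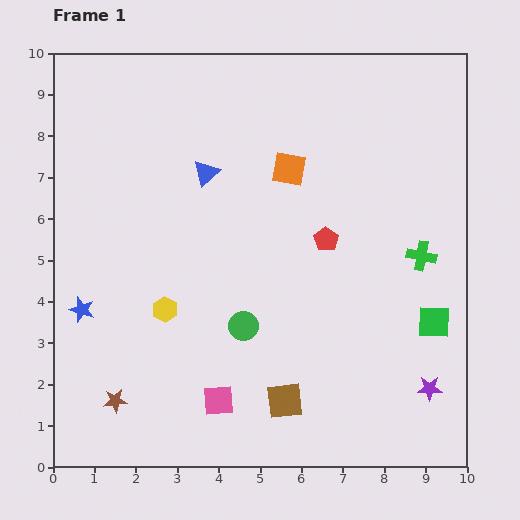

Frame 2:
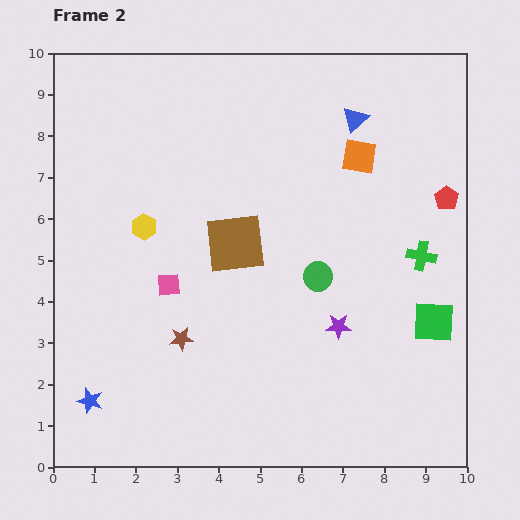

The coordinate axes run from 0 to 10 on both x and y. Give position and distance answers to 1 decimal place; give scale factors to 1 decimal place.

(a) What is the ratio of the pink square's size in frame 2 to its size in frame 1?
0.8×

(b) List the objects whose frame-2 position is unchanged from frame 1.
the green square, the green cross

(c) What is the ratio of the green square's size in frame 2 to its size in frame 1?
1.3×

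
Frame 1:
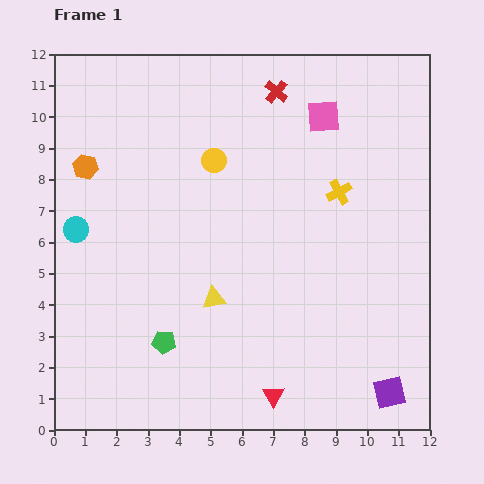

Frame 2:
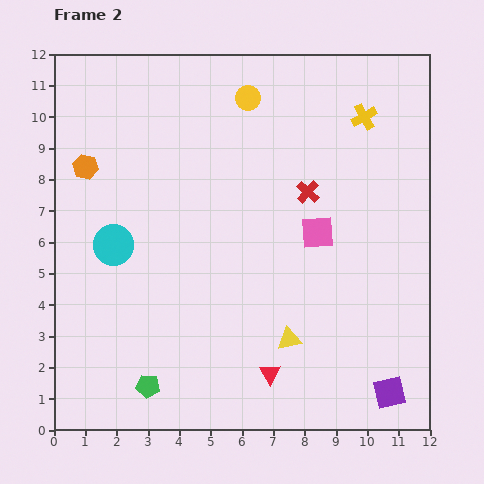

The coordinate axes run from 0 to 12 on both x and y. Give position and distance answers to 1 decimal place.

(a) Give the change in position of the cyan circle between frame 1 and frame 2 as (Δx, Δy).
(1.2, -0.5)

The cyan circle was at (0.7, 6.4) in frame 1 and (1.9, 5.9) in frame 2.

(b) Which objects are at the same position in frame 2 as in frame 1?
the orange hexagon, the purple square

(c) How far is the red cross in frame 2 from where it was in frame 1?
3.4

The red cross moved from (7.1, 10.8) to (8.1, 7.6), a distance of √(1.0² + 3.2²) ≈ 3.4.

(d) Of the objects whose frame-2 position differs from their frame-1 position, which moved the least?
the red triangle

(moved 0.7)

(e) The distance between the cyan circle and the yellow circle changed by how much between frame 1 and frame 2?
+1.5

Distance in frame 1: 4.9. Distance in frame 2: 6.4.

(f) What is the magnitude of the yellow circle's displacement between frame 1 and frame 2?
2.3

The yellow circle moved from (5.1, 8.6) to (6.2, 10.6), a distance of √(1.1² + 2.0²) ≈ 2.3.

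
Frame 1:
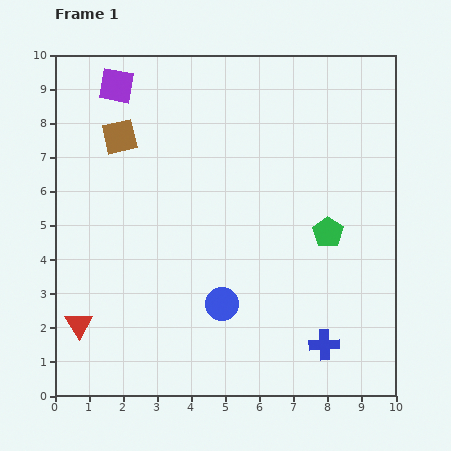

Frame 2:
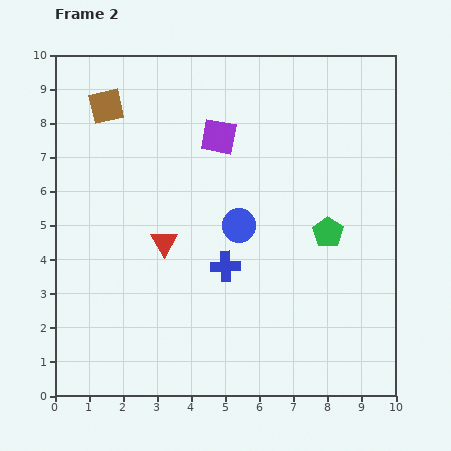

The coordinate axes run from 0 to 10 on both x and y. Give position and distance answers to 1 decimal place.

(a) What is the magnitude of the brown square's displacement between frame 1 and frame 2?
1.0

The brown square moved from (1.9, 7.6) to (1.5, 8.5), a distance of √(0.4² + 0.9²) ≈ 1.0.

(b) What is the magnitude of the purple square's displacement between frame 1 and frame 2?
3.4

The purple square moved from (1.8, 9.1) to (4.8, 7.6), a distance of √(3.0² + 1.5²) ≈ 3.4.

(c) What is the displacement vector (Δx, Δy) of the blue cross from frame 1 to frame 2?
(-2.9, 2.3)

The blue cross was at (7.9, 1.5) in frame 1 and (5.0, 3.8) in frame 2.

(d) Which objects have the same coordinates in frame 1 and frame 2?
the green pentagon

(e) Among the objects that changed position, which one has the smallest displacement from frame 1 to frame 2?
the brown square

(moved 1.0)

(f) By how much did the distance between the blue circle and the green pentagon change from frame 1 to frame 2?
-1.1

Distance in frame 1: 3.7. Distance in frame 2: 2.6.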